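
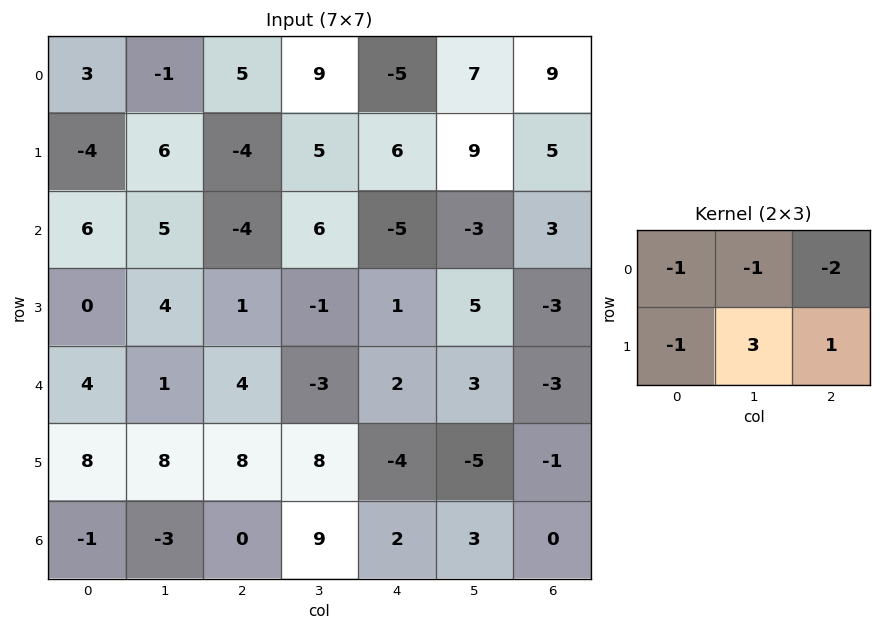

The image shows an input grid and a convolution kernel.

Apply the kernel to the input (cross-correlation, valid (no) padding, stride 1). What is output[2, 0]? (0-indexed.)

The receptive field on the input at this output position is [6 5 -4 / 0 4 1]. Elementwise product with the kernel and sum: 6·-1 + 5·-1 + -4·-2 + 0·-1 + 4·3 + 1·1.

10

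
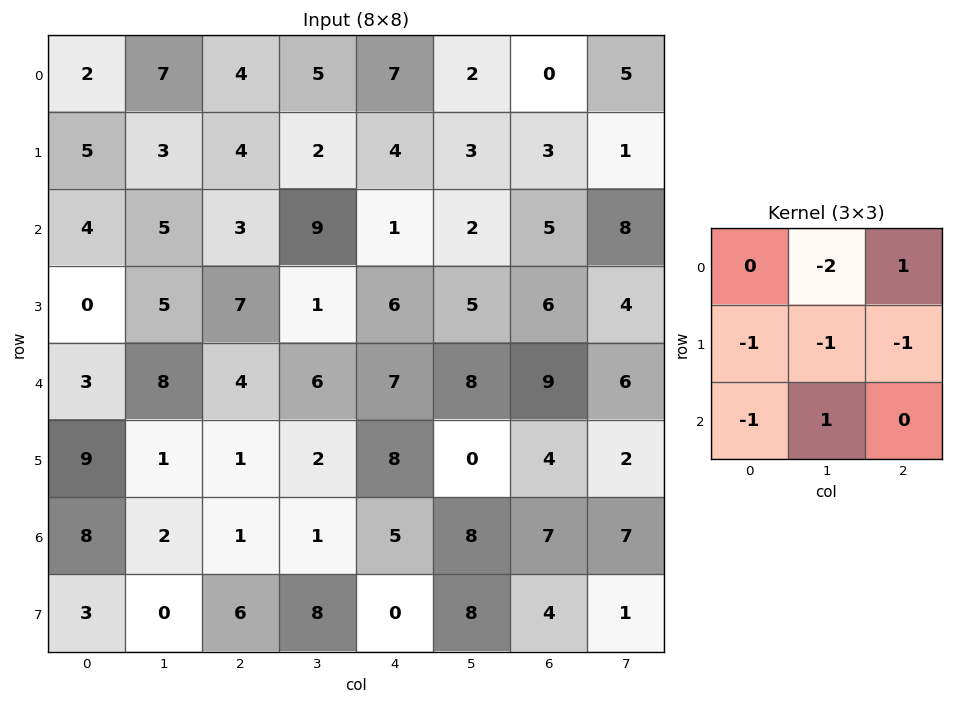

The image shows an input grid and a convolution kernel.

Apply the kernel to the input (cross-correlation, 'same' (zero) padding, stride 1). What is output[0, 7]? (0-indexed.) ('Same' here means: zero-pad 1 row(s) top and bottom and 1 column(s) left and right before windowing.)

-7

The receptive field on the zero-padded input at this output position is [0 0 0 / 0 5 0 / 3 1 0]. Elementwise product with the kernel and sum: 0·-2 + 0·1 + 0·-1 + 5·-1 + 0·-1 + 3·-1 + 1·1.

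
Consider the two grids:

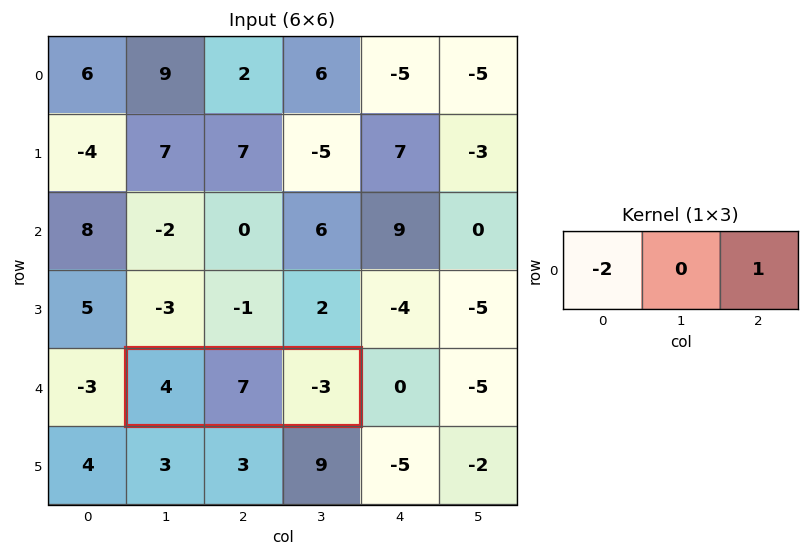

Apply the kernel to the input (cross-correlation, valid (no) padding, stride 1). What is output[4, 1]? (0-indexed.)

-11

The receptive field on the input at this output position is [4 7 -3]. Elementwise product with the kernel and sum: 4·-2 + -3·1.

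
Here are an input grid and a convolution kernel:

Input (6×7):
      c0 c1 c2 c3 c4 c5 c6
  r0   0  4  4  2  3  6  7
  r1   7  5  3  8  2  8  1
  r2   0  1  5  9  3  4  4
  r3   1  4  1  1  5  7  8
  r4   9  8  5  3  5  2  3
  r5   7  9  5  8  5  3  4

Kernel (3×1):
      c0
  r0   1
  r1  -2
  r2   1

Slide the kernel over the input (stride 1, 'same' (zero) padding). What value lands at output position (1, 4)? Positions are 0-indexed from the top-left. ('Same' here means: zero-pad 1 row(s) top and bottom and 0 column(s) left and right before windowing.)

The receptive field on the zero-padded input at this output position is [3 / 2 / 3]. Elementwise product with the kernel and sum: 3·1 + 2·-2 + 3·1.

2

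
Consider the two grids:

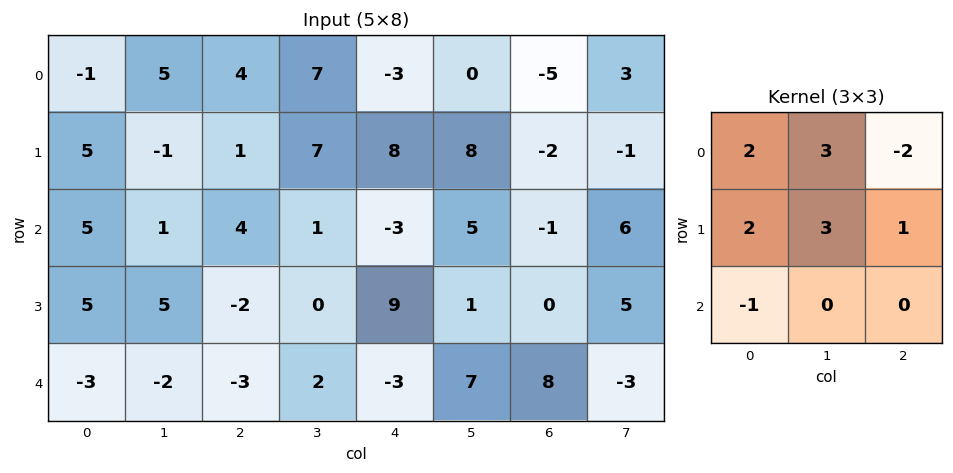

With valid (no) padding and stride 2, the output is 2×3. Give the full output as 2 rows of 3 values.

Output[0,0]: The receptive field on the input at this output position is [-1 5 4 / 5 -1 1 / 5 1 4]. Elementwise product with the kernel and sum: -1·2 + 5·3 + 4·-2 + 5·2 + -1·3 + 1·1 + 5·-1.

8 62 45
31 25 35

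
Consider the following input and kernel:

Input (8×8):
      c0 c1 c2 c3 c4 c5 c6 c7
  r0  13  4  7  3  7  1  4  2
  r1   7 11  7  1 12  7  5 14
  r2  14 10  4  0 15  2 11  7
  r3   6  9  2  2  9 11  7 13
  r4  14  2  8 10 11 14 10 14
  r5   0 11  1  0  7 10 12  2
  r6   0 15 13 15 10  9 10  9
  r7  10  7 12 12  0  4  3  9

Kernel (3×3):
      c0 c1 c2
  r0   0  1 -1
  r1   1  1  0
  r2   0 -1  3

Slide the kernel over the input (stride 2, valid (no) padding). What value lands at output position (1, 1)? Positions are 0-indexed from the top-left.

12

The receptive field on the input at this output position is [4 0 15 / 2 2 9 / 8 10 11]. Elementwise product with the kernel and sum: 0·1 + 15·-1 + 2·1 + 2·1 + 10·-1 + 11·3.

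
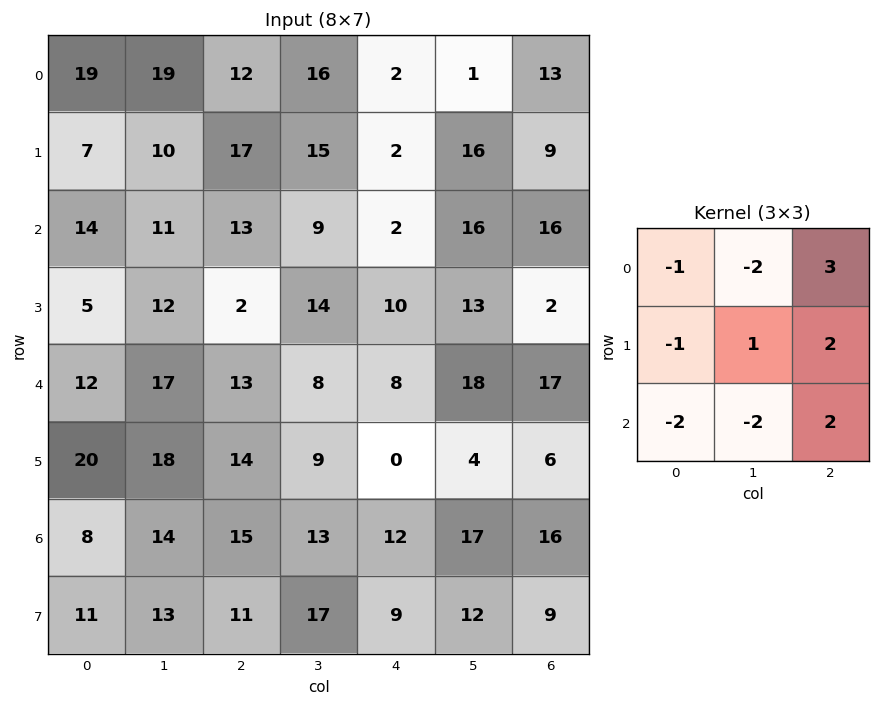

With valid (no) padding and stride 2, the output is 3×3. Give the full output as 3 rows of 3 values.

Output[0,0]: The receptive field on the input at this output position is [19 19 12 / 7 10 17 / 14 11 13]. Elementwise product with the kernel and sum: 19·-1 + 19·-2 + 12·3 + 7·-1 + 10·1 + 17·2 + 14·-2 + 11·-2 + 13·2.

-8 -76 63
-18 -19 3
5 -42 -3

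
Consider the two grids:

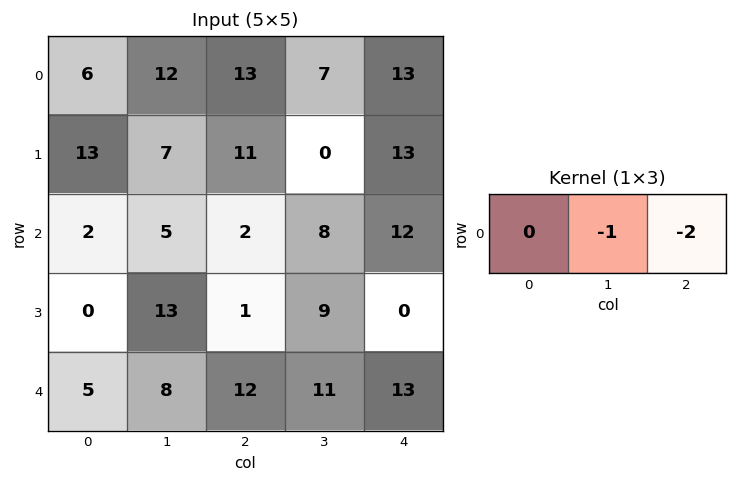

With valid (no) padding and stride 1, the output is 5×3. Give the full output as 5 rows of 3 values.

-38 -27 -33
-29 -11 -26
-9 -18 -32
-15 -19 -9
-32 -34 -37

Output[0,0]: The receptive field on the input at this output position is [6 12 13]. Elementwise product with the kernel and sum: 12·-1 + 13·-2.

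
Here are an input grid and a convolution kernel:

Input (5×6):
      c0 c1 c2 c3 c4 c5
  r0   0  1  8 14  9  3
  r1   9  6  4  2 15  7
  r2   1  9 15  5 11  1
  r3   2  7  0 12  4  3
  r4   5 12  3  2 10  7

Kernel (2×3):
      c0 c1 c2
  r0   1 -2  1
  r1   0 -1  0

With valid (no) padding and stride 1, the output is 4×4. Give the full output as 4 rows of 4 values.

Output[0,0]: The receptive field on the input at this output position is [0 1 8 / 9 6 4]. Elementwise product with the kernel and sum: 0·1 + 1·-2 + 8·1 + 6·-1.

0 -5 -13 -16
-8 -15 10 -32
-9 -16 4 -20
-24 16 -22 -3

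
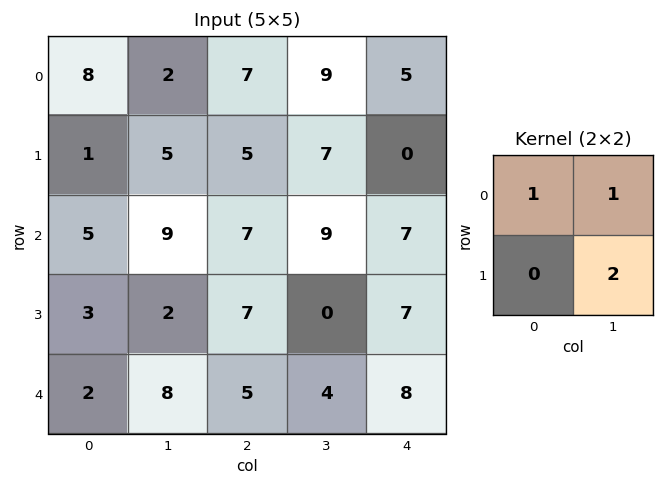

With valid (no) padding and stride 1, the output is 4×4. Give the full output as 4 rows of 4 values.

20 19 30 14
24 24 30 21
18 30 16 30
21 19 15 23

Output[0,0]: The receptive field on the input at this output position is [8 2 / 1 5]. Elementwise product with the kernel and sum: 8·1 + 2·1 + 5·2.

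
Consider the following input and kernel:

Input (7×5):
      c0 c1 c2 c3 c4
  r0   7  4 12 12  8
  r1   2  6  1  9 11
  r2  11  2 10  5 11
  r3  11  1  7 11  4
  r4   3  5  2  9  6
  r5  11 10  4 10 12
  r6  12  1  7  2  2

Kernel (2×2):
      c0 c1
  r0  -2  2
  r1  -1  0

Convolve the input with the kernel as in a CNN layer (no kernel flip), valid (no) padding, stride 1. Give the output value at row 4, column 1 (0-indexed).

-16

The receptive field on the input at this output position is [5 2 / 10 4]. Elementwise product with the kernel and sum: 5·-2 + 2·2 + 10·-1.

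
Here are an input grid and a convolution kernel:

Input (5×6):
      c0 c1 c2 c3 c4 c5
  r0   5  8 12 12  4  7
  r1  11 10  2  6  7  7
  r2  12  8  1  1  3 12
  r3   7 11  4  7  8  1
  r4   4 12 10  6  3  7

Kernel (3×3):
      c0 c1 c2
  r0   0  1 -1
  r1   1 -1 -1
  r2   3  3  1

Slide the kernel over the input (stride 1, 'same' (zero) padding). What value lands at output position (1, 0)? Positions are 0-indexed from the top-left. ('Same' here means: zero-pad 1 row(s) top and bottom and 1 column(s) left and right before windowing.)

The receptive field on the zero-padded input at this output position is [0 5 8 / 0 11 10 / 0 12 8]. Elementwise product with the kernel and sum: 5·1 + 8·-1 + 0·1 + 11·-1 + 10·-1 + 0·3 + 12·3 + 8·1.

20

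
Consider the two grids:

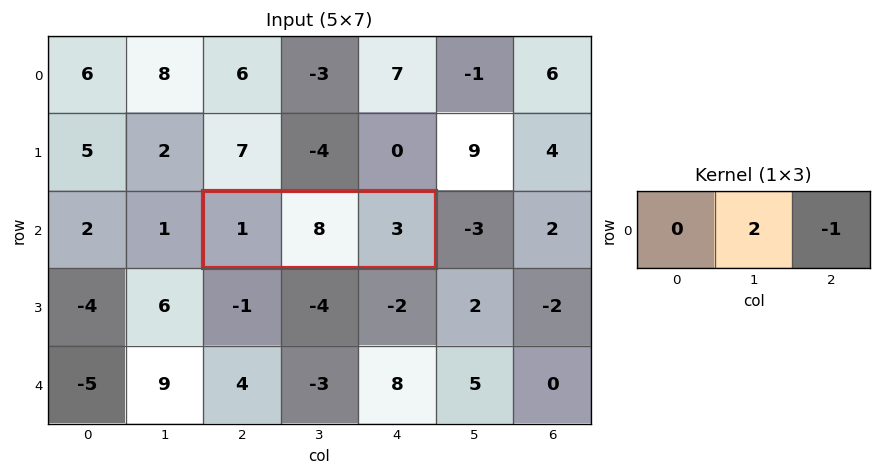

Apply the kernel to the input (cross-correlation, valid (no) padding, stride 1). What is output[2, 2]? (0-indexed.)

13

The receptive field on the input at this output position is [1 8 3]. Elementwise product with the kernel and sum: 8·2 + 3·-1.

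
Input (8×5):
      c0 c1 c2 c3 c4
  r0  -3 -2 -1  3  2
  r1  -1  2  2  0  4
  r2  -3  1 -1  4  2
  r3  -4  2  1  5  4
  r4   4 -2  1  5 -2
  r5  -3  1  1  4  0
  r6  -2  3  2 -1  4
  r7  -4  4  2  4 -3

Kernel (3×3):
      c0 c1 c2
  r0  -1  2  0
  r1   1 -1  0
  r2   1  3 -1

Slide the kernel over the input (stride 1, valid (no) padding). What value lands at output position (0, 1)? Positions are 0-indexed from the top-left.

-6

The receptive field on the input at this output position is [-2 -1 3 / 2 2 0 / 1 -1 4]. Elementwise product with the kernel and sum: -2·-1 + -1·2 + 2·1 + 2·-1 + 1·1 + -1·3 + 4·-1.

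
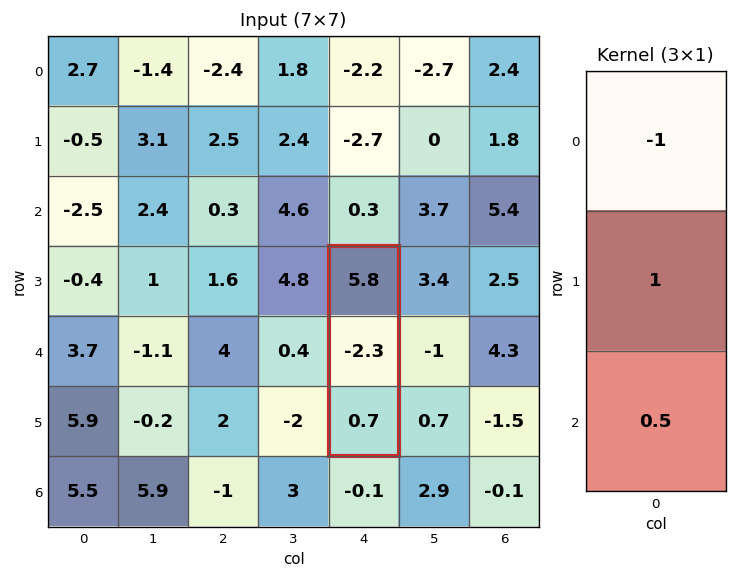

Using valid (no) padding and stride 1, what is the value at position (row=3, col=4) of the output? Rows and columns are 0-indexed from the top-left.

-7.75

The receptive field on the input at this output position is [5.8 / -2.3 / 0.7]. Elementwise product with the kernel and sum: 5.8·-1 + -2.3·1 + 0.7·0.5.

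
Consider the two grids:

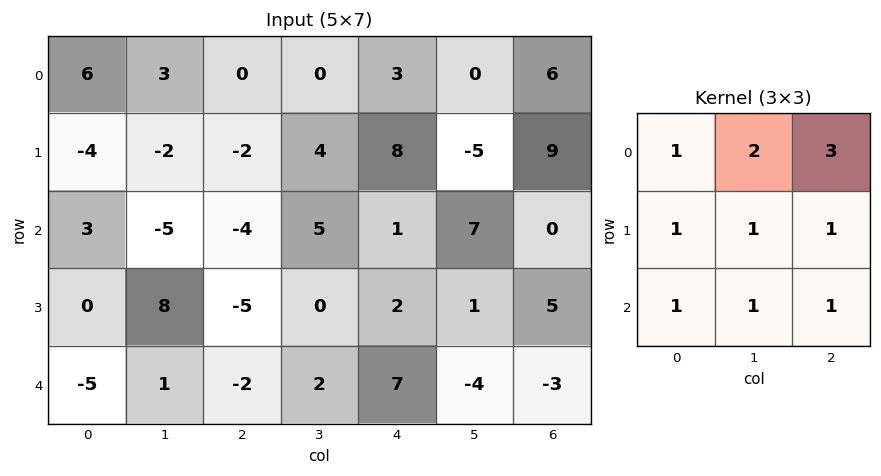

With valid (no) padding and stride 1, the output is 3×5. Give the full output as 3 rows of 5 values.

-2 -1 21 26 41
-17 5 29 21 41
-22 6 13 36 23

Output[0,0]: The receptive field on the input at this output position is [6 3 0 / -4 -2 -2 / 3 -5 -4]. Elementwise product with the kernel and sum: 6·1 + 3·2 + 0·3 + -4·1 + -2·1 + -2·1 + 3·1 + -5·1 + -4·1.
Output[0,1]: The receptive field on the input at this output position is [3 0 0 / -2 -2 4 / -5 -4 5]. Elementwise product with the kernel and sum: 3·1 + 0·2 + 0·3 + -2·1 + -2·1 + 4·1 + -5·1 + -4·1 + 5·1.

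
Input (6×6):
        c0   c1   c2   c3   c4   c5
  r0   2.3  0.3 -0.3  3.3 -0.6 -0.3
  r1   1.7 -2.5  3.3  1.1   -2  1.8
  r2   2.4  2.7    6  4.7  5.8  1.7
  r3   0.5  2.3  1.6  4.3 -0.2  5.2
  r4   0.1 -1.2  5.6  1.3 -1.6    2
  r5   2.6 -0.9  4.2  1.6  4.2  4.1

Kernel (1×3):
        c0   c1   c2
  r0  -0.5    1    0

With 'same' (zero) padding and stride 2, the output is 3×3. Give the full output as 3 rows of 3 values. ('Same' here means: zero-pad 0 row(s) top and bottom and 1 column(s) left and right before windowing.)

Output[0,0]: The receptive field on the zero-padded input at this output position is [0 2.3 0.3]. Elementwise product with the kernel and sum: 0·-0.5 + 2.3·1.

2.3 -0.45 -2.25
2.4 4.65 3.45
0.1 6.2 -2.25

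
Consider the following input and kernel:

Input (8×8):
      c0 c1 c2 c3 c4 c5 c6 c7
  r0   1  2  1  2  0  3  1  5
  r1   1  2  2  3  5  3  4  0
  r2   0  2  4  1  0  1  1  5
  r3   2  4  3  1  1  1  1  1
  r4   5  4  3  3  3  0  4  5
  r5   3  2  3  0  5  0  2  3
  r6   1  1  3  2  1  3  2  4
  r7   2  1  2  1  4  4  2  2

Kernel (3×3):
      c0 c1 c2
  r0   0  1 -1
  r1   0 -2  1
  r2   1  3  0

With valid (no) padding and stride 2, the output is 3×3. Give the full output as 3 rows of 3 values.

5 8 3
10 12 2
4 14 8

Output[0,0]: The receptive field on the input at this output position is [1 2 1 / 1 2 2 / 0 2 4]. Elementwise product with the kernel and sum: 2·1 + 1·-1 + 2·-2 + 2·1 + 0·1 + 2·3.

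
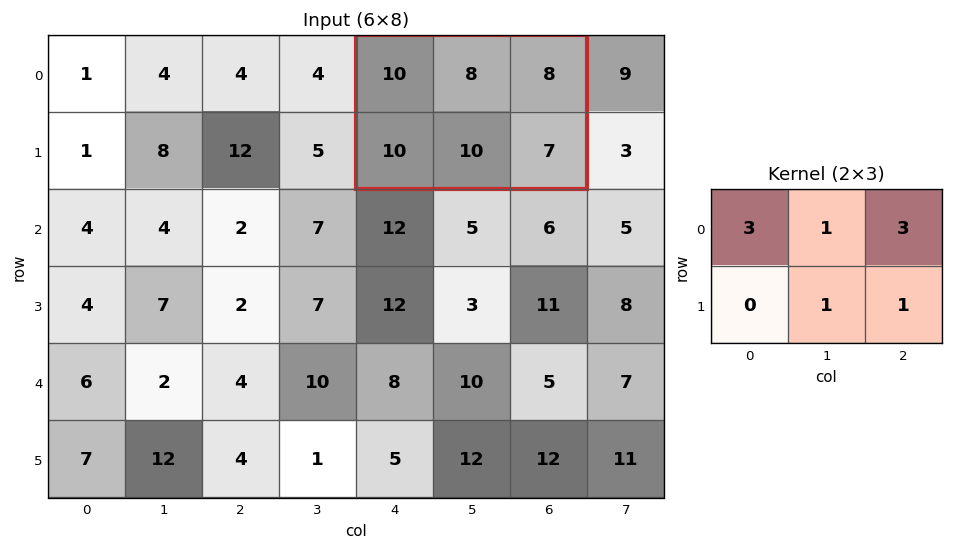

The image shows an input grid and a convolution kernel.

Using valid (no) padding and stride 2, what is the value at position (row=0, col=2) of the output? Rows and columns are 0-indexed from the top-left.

The receptive field on the input at this output position is [10 8 8 / 10 10 7]. Elementwise product with the kernel and sum: 10·3 + 8·1 + 8·3 + 10·1 + 7·1.

79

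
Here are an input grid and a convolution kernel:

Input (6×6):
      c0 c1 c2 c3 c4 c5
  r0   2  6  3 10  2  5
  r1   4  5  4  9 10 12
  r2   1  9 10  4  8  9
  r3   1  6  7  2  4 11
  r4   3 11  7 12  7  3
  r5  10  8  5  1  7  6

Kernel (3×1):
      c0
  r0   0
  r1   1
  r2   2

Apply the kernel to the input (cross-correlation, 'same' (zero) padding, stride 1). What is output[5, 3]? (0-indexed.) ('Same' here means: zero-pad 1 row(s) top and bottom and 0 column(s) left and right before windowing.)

The receptive field on the zero-padded input at this output position is [12 / 1 / 0]. Elementwise product with the kernel and sum: 1·1 + 0·2.

1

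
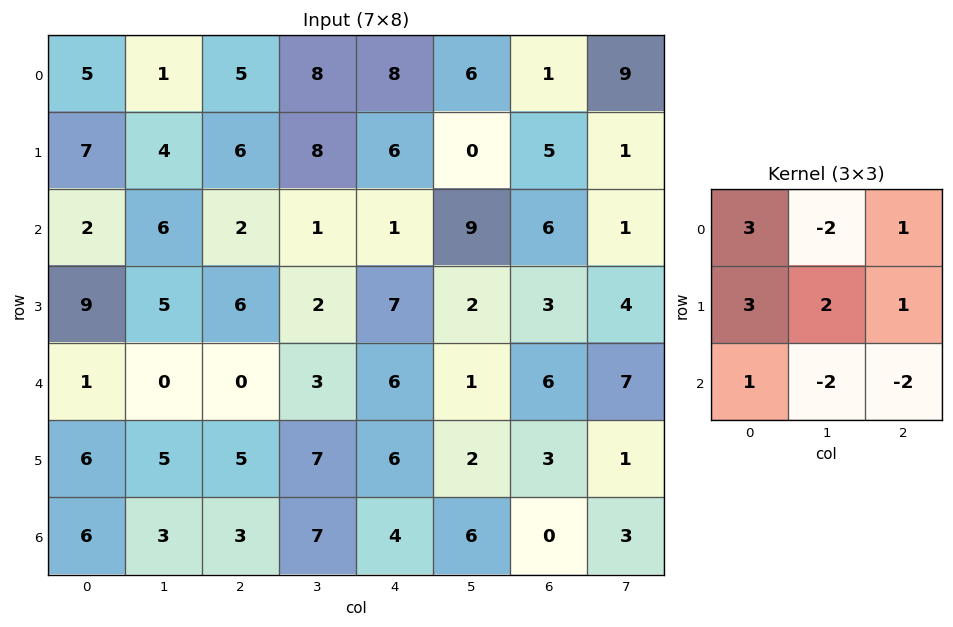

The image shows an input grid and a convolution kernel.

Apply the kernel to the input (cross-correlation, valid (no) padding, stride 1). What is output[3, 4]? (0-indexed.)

The receptive field on the input at this output position is [7 2 3 / 6 1 6 / 6 2 3]. Elementwise product with the kernel and sum: 7·3 + 2·-2 + 3·1 + 6·3 + 1·2 + 6·1 + 6·1 + 2·-2 + 3·-2.

42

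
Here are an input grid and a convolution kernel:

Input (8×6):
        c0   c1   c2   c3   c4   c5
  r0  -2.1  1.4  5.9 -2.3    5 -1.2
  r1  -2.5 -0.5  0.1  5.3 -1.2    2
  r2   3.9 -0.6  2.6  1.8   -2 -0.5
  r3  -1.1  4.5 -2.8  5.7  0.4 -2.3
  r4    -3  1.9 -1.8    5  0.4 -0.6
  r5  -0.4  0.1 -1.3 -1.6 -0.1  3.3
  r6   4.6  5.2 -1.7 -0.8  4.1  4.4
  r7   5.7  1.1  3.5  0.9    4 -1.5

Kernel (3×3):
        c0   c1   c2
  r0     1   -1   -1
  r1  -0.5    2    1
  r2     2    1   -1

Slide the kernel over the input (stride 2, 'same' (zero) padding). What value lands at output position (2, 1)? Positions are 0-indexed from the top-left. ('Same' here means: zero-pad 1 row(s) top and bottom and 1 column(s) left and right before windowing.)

2.55

The receptive field on the zero-padded input at this output position is [4.5 -2.8 5.7 / 1.9 -1.8 5 / 0.1 -1.3 -1.6]. Elementwise product with the kernel and sum: 4.5·1 + -2.8·-1 + 5.7·-1 + 1.9·-0.5 + -1.8·2 + 5·1 + 0.1·2 + -1.3·1 + -1.6·-1.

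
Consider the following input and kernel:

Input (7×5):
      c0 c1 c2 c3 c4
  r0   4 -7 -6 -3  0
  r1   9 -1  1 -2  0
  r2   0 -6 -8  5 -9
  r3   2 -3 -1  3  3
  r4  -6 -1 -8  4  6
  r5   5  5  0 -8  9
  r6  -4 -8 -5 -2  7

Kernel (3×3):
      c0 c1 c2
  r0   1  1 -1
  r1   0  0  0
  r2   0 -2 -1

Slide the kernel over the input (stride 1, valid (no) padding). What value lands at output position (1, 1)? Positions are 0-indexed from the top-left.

The receptive field on the input at this output position is [-1 1 -2 / -6 -8 5 / -3 -1 3]. Elementwise product with the kernel and sum: -1·1 + 1·1 + -2·-1 + -1·-2 + 3·-1.

1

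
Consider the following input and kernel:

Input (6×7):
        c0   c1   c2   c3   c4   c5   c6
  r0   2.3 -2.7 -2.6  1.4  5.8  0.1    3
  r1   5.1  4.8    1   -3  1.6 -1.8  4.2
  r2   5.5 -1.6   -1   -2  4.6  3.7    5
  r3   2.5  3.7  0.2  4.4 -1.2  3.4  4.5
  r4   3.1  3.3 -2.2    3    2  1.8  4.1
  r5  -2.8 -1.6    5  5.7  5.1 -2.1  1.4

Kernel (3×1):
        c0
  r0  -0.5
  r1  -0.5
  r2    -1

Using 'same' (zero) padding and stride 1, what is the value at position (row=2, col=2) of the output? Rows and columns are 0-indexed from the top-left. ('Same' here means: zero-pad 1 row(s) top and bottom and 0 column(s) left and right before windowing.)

-0.2

The receptive field on the zero-padded input at this output position is [1 / -1 / 0.2]. Elementwise product with the kernel and sum: 1·-0.5 + -1·-0.5 + 0.2·-1.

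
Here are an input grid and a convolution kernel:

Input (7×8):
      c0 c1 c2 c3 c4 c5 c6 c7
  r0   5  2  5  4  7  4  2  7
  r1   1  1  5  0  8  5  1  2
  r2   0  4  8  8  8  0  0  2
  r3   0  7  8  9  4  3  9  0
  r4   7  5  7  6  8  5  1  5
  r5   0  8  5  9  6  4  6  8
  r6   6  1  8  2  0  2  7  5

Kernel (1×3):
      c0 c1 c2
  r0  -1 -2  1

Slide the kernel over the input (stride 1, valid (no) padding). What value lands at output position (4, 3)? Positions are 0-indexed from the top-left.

-17

The receptive field on the input at this output position is [6 8 5]. Elementwise product with the kernel and sum: 6·-1 + 8·-2 + 5·1.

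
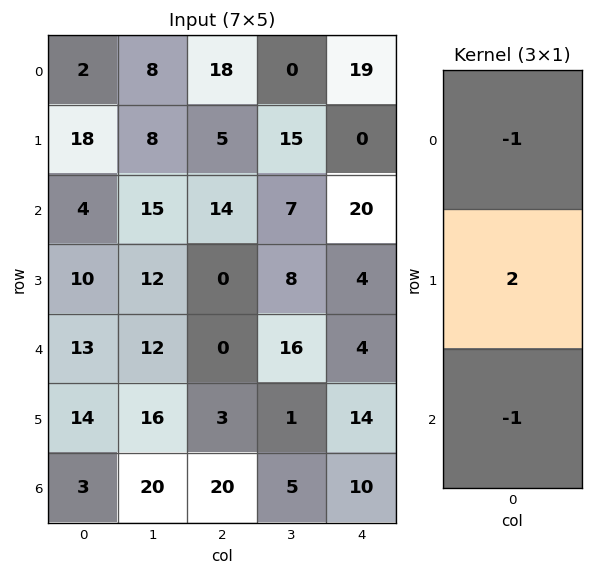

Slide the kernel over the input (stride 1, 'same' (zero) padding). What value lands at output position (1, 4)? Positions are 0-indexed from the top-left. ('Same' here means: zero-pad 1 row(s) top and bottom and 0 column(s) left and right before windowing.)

-39

The receptive field on the zero-padded input at this output position is [19 / 0 / 20]. Elementwise product with the kernel and sum: 19·-1 + 0·2 + 20·-1.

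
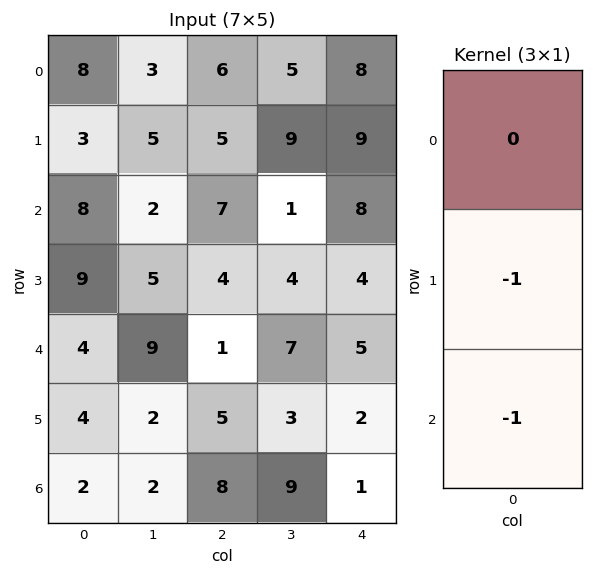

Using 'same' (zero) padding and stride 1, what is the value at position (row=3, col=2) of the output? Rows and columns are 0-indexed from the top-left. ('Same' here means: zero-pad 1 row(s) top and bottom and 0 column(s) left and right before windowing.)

The receptive field on the zero-padded input at this output position is [7 / 4 / 1]. Elementwise product with the kernel and sum: 4·-1 + 1·-1.

-5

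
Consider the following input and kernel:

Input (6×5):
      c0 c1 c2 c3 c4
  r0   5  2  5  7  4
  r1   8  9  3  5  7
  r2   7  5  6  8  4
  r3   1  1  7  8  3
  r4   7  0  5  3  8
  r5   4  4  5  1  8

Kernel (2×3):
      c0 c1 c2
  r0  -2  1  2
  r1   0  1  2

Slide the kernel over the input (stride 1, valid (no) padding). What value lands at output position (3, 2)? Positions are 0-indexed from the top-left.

The receptive field on the input at this output position is [7 8 3 / 5 3 8]. Elementwise product with the kernel and sum: 7·-2 + 8·1 + 3·2 + 3·1 + 8·2.

19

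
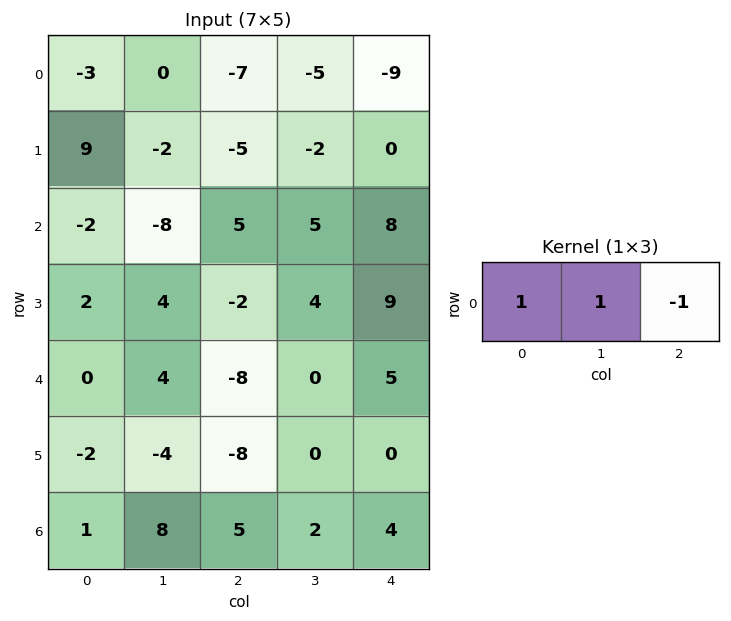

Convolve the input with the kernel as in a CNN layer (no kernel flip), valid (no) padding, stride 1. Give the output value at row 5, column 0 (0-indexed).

The receptive field on the input at this output position is [-2 -4 -8]. Elementwise product with the kernel and sum: -2·1 + -4·1 + -8·-1.

2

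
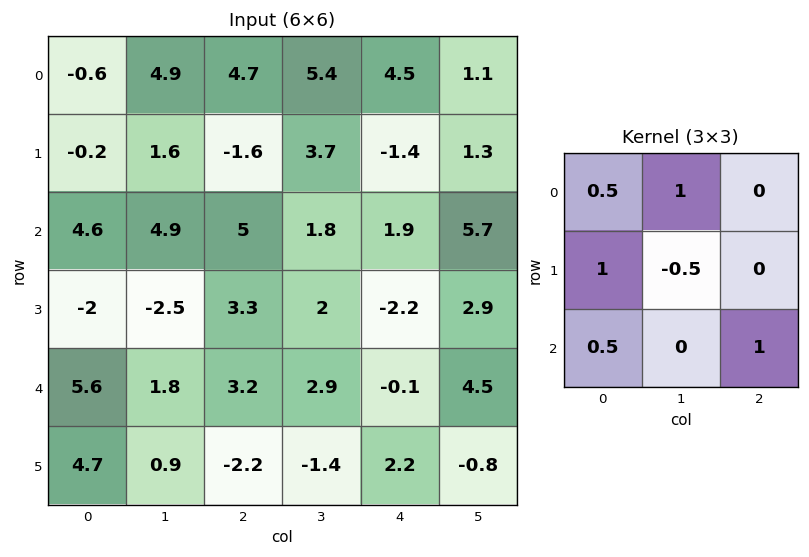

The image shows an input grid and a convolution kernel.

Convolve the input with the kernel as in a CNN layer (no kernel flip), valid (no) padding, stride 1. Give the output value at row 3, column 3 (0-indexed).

The receptive field on the input at this output position is [2 -2.2 2.9 / 2.9 -0.1 4.5 / -1.4 2.2 -0.8]. Elementwise product with the kernel and sum: 2·0.5 + -2.2·1 + 2.9·1 + -0.1·-0.5 + -1.4·0.5 + -0.8·1.

0.25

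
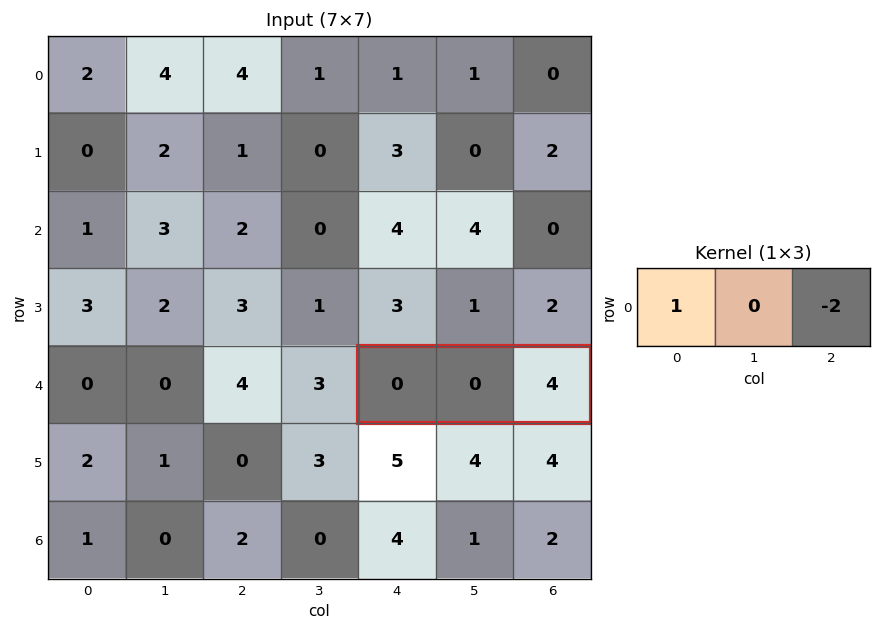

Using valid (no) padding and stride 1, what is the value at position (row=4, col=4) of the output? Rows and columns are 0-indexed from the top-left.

-8

The receptive field on the input at this output position is [0 0 4]. Elementwise product with the kernel and sum: 0·1 + 4·-2.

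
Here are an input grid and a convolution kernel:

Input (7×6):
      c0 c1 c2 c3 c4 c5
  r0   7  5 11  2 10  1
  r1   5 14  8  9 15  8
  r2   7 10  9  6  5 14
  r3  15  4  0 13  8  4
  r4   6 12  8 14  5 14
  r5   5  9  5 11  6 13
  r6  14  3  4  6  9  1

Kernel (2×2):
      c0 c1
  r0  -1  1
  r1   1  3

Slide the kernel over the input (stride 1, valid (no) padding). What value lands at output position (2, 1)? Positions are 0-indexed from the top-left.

The receptive field on the input at this output position is [10 9 / 4 0]. Elementwise product with the kernel and sum: 10·-1 + 9·1 + 4·1 + 0·3.

3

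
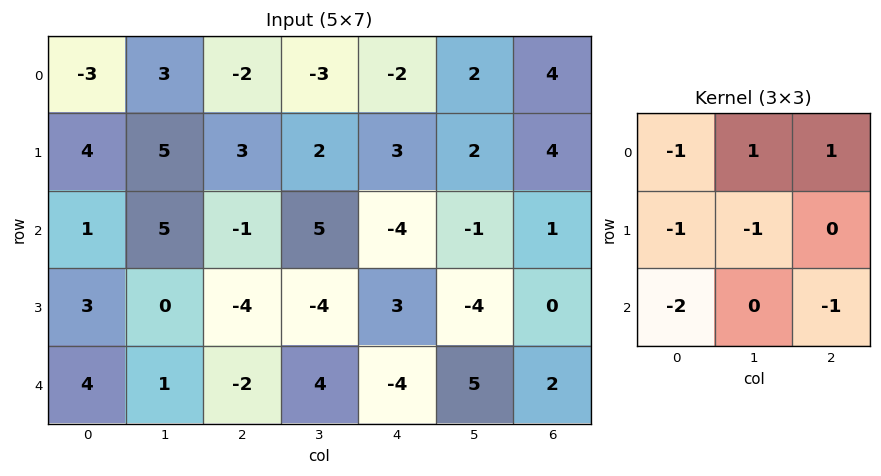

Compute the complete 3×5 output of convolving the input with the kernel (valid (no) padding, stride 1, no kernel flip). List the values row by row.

-6 -31 -2 -11 10
-4 0 3 14 2
-6 -3 18 -22 11

Output[0,0]: The receptive field on the input at this output position is [-3 3 -2 / 4 5 3 / 1 5 -1]. Elementwise product with the kernel and sum: -3·-1 + 3·1 + -2·1 + 4·-1 + 5·-1 + 1·-2 + -1·-1.
Output[0,1]: The receptive field on the input at this output position is [3 -2 -3 / 5 3 2 / 5 -1 5]. Elementwise product with the kernel and sum: 3·-1 + -2·1 + -3·1 + 5·-1 + 3·-1 + 5·-2 + 5·-1.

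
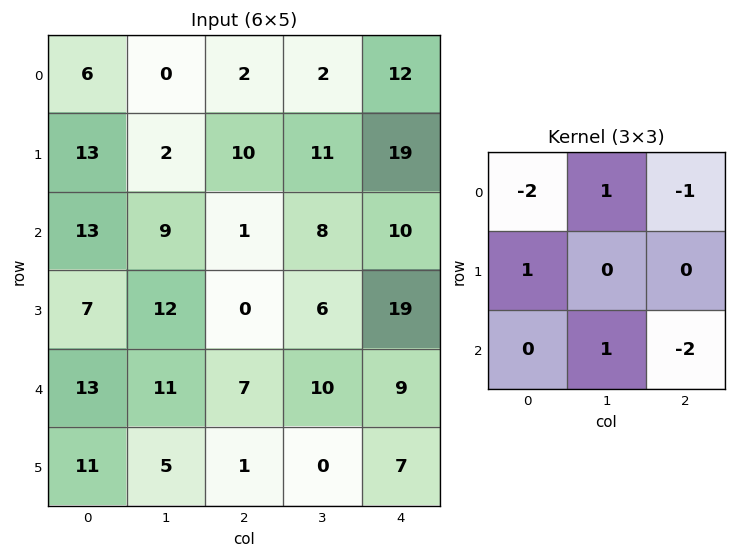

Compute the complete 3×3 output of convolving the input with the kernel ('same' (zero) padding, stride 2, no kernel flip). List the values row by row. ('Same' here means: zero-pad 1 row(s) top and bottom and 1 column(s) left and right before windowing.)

Output[0,0]: The receptive field on the zero-padded input at this output position is [0 0 0 / 0 6 0 / 0 13 2]. Elementwise product with the kernel and sum: 0·-2 + 0·1 + 0·-1 + 0·1 + 13·1 + 2·-2.
Output[0,1]: The receptive field on the zero-padded input at this output position is [0 0 0 / 0 2 2 / 2 10 11]. Elementwise product with the kernel and sum: 0·-2 + 0·1 + 0·-1 + 0·1 + 10·1 + 11·-2.

9 -12 21
-6 -8 24
-4 -18 24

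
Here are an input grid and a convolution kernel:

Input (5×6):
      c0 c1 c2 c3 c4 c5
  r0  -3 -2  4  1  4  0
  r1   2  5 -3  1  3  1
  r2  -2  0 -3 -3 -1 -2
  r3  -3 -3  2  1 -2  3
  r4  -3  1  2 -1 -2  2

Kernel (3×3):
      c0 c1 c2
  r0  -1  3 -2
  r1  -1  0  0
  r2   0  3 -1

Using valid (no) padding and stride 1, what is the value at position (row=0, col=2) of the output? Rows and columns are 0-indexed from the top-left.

The receptive field on the input at this output position is [4 1 4 / -3 1 3 / -3 -3 -1]. Elementwise product with the kernel and sum: 4·-1 + 1·3 + 4·-2 + -3·-1 + -3·3 + -1·-1.

-14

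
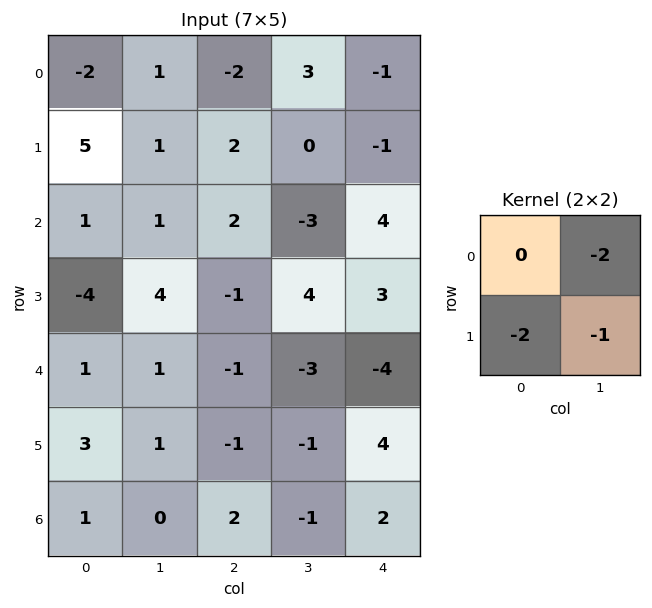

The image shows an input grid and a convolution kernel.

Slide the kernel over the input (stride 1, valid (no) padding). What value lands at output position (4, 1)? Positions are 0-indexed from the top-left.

The receptive field on the input at this output position is [1 -1 / 1 -1]. Elementwise product with the kernel and sum: -1·-2 + 1·-2 + -1·-1.

1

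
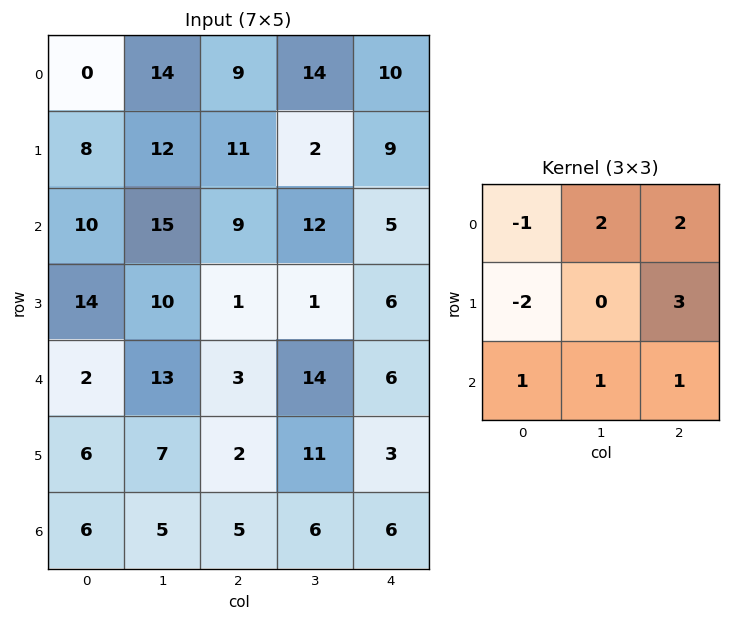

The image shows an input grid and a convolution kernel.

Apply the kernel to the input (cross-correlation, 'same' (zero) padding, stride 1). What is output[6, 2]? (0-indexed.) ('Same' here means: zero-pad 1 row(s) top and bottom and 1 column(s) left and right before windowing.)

The receptive field on the zero-padded input at this output position is [7 2 11 / 5 5 6 / 0 0 0]. Elementwise product with the kernel and sum: 7·-1 + 2·2 + 11·2 + 5·-2 + 6·3 + 0·1 + 0·1 + 0·1.

27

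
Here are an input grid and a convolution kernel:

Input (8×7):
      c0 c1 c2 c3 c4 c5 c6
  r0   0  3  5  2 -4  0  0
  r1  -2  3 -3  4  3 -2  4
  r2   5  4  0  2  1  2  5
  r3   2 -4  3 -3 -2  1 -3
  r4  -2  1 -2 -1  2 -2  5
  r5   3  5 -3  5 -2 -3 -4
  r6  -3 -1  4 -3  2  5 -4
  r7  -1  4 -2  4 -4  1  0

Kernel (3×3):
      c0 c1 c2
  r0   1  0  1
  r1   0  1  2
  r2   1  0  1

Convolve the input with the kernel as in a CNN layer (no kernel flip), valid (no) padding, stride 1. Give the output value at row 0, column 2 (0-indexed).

The receptive field on the input at this output position is [5 2 -4 / -3 4 3 / 0 2 1]. Elementwise product with the kernel and sum: 5·1 + -4·1 + 4·1 + 3·2 + 0·1 + 1·1.

12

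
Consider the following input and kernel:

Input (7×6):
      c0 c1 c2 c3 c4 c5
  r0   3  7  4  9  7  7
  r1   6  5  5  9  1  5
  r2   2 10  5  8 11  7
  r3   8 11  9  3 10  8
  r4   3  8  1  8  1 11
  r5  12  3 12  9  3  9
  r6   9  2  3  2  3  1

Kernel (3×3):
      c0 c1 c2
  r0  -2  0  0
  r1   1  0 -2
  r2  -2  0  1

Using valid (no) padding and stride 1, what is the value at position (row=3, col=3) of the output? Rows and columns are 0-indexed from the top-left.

-29

The receptive field on the input at this output position is [3 10 8 / 8 1 11 / 9 3 9]. Elementwise product with the kernel and sum: 3·-2 + 8·1 + 11·-2 + 9·-2 + 9·1.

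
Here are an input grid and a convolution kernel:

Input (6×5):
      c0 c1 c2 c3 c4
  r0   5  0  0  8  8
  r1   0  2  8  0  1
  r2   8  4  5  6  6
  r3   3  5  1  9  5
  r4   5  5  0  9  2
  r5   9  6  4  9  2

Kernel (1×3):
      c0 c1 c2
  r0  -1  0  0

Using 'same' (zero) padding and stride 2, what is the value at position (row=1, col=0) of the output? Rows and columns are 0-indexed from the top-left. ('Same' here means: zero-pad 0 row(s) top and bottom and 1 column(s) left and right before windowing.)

The receptive field on the zero-padded input at this output position is [0 8 4]. Elementwise product with the kernel and sum: 0·-1.

0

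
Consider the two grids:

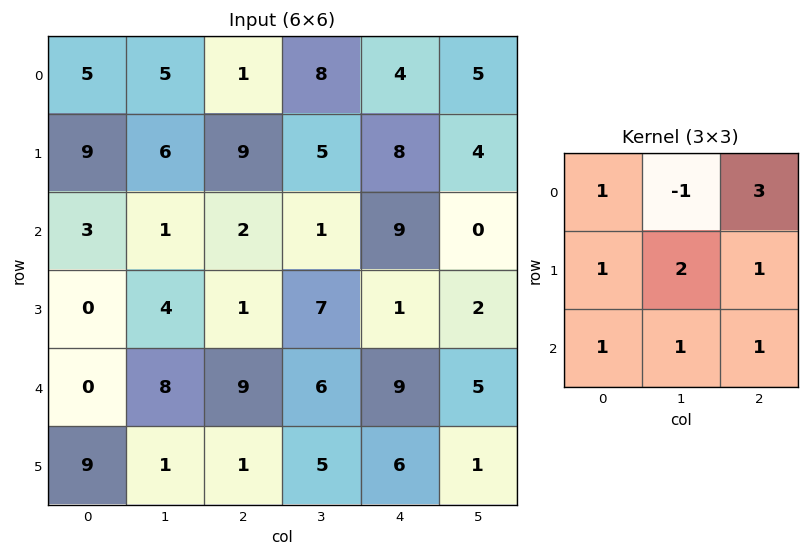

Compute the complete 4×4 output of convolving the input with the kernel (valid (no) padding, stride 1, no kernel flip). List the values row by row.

Output[0,0]: The receptive field on the input at this output position is [5 5 1 / 9 6 9 / 3 1 2]. Elementwise product with the kernel and sum: 5·1 + 5·-1 + 1·3 + 9·1 + 6·2 + 9·1 + 3·1 + 1·1 + 2·1.
Output[0,1]: The receptive field on the input at this output position is [5 1 8 / 6 9 5 / 1 2 1]. Elementwise product with the kernel and sum: 5·1 + 1·-1 + 8·3 + 6·1 + 9·2 + 5·1 + 1·1 + 2·1 + 1·1.

39 61 44 54
42 30 50 38
34 38 68 23
35 63 39 53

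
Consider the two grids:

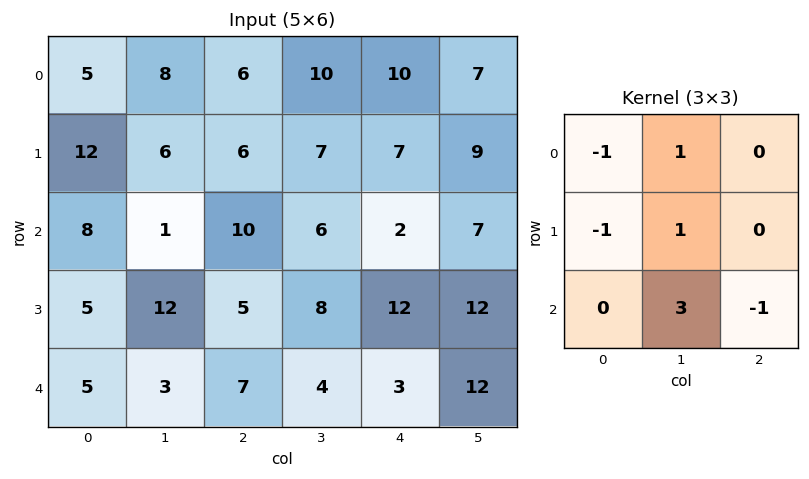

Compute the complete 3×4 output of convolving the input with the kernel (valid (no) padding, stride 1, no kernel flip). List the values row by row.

Output[0,0]: The receptive field on the input at this output position is [5 8 6 / 12 6 6 / 8 1 10]. Elementwise product with the kernel and sum: 5·-1 + 8·1 + 12·-1 + 6·1 + 1·3 + 10·-1.

-10 22 21 -1
18 16 9 20
2 19 8 -3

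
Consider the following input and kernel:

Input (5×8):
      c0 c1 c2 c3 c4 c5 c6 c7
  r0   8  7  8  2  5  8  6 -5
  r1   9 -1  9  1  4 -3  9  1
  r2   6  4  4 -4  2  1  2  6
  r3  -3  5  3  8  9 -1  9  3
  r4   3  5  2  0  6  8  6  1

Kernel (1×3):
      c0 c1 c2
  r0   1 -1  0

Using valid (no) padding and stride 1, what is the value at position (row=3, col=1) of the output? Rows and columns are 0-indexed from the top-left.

The receptive field on the input at this output position is [5 3 8]. Elementwise product with the kernel and sum: 5·1 + 3·-1.

2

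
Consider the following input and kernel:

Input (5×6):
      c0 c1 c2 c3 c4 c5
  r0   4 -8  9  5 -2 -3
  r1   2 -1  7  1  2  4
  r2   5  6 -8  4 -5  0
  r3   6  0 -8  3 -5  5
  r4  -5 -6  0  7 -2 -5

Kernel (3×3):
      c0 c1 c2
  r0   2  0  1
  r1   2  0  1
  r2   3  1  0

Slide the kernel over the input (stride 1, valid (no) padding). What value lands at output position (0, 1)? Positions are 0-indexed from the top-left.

The receptive field on the input at this output position is [-8 9 5 / -1 7 1 / 6 -8 4]. Elementwise product with the kernel and sum: -8·2 + 5·1 + -1·2 + 1·1 + 6·3 + -8·1.

-2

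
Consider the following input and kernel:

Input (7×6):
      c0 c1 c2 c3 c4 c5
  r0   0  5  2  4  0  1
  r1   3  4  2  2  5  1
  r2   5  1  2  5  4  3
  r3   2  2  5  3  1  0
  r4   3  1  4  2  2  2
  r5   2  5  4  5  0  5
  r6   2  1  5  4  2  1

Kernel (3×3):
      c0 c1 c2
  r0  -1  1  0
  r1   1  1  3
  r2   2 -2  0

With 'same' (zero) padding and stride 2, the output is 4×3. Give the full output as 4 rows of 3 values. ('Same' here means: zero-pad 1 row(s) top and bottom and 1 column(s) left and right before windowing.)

Output[0,0]: The receptive field on the zero-padded input at this output position is [0 0 0 / 0 0 5 / 0 3 4]. Elementwise product with the kernel and sum: 0·-1 + 0·1 + 0·1 + 0·1 + 5·3 + 0·2 + 3·-2.
Output[0,1]: The receptive field on the zero-padded input at this output position is [0 0 0 / 5 2 4 / 4 2 2]. Elementwise product with the kernel and sum: 0·-1 + 0·1 + 5·1 + 2·1 + 4·3 + 4·2 + 2·-2.

9 23 1
7 10 25
4 16 18
7 17 4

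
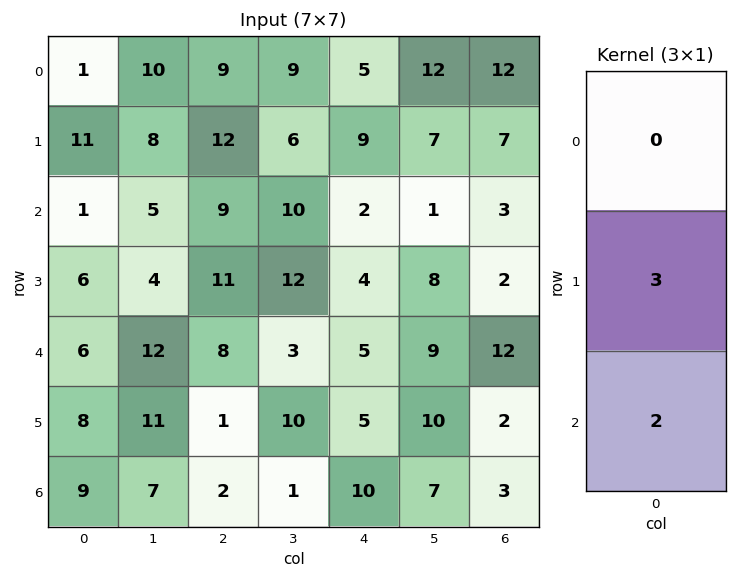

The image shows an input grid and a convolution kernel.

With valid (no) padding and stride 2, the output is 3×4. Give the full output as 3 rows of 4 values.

Output[0,0]: The receptive field on the input at this output position is [1 / 11 / 1]. Elementwise product with the kernel and sum: 11·3 + 1·2.

35 54 31 27
30 49 22 30
42 7 35 12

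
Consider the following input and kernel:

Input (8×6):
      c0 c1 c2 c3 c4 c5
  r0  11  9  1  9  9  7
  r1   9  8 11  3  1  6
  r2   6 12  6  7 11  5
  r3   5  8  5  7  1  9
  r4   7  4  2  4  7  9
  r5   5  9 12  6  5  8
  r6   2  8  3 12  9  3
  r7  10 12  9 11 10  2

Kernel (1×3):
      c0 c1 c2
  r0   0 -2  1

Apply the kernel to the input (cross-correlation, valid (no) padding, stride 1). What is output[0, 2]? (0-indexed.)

The receptive field on the input at this output position is [1 9 9]. Elementwise product with the kernel and sum: 9·-2 + 9·1.

-9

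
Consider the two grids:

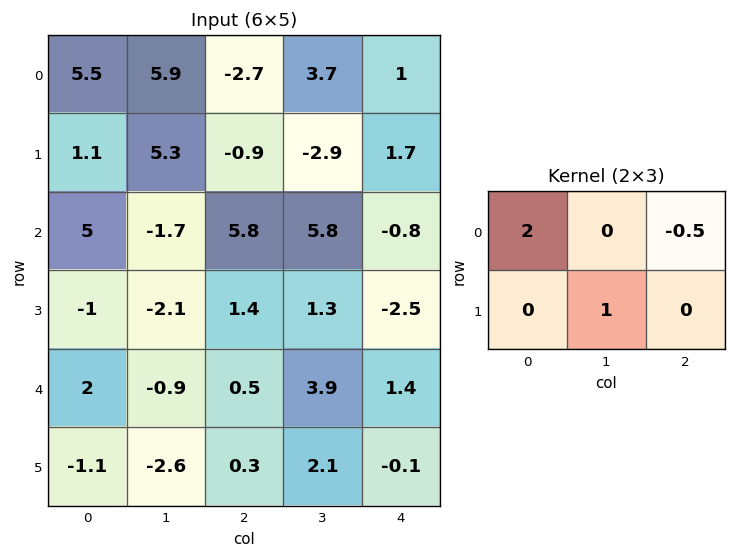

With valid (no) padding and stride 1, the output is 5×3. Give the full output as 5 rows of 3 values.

17.65 9.05 -8.8
0.95 17.85 3.15
5 -4.9 13.3
-3.6 -4.35 7.95
1.15 -3.45 2.4

Output[0,0]: The receptive field on the input at this output position is [5.5 5.9 -2.7 / 1.1 5.3 -0.9]. Elementwise product with the kernel and sum: 5.5·2 + -2.7·-0.5 + 5.3·1.
Output[0,1]: The receptive field on the input at this output position is [5.9 -2.7 3.7 / 5.3 -0.9 -2.9]. Elementwise product with the kernel and sum: 5.9·2 + 3.7·-0.5 + -0.9·1.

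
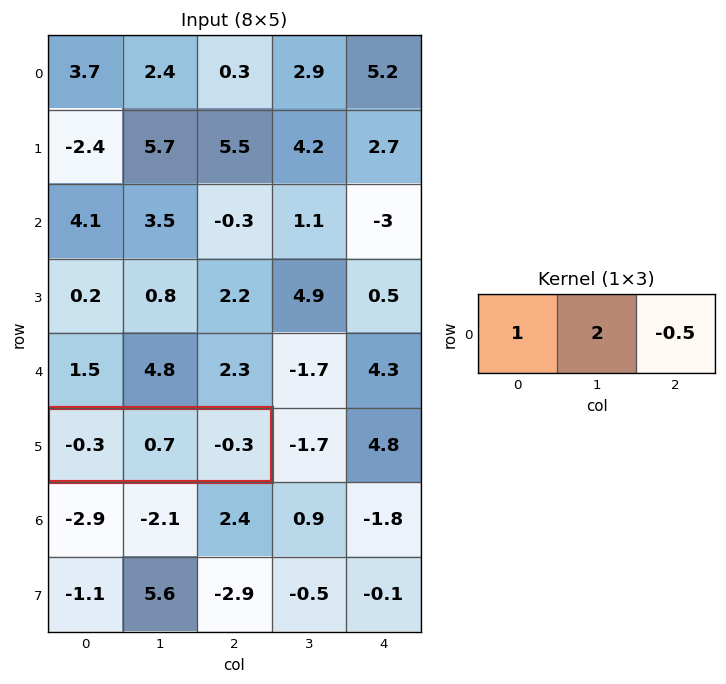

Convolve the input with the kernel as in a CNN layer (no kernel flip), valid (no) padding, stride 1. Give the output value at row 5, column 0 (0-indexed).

1.25

The receptive field on the input at this output position is [-0.3 0.7 -0.3]. Elementwise product with the kernel and sum: -0.3·1 + 0.7·2 + -0.3·-0.5.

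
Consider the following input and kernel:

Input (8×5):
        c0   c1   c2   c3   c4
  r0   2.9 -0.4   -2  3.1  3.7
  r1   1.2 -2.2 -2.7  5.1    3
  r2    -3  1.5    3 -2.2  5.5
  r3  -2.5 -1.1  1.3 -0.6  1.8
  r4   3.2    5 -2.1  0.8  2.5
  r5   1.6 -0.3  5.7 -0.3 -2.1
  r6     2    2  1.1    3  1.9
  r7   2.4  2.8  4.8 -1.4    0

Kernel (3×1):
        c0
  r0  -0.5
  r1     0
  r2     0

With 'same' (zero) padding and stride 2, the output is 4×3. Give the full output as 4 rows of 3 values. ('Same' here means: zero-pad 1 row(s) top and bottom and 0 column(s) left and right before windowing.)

Output[0,0]: The receptive field on the zero-padded input at this output position is [0 / 2.9 / 1.2]. Elementwise product with the kernel and sum: 0·-0.5.

0 0 0
-0.6 1.35 -1.5
1.25 -0.65 -0.9
-0.8 -2.85 1.05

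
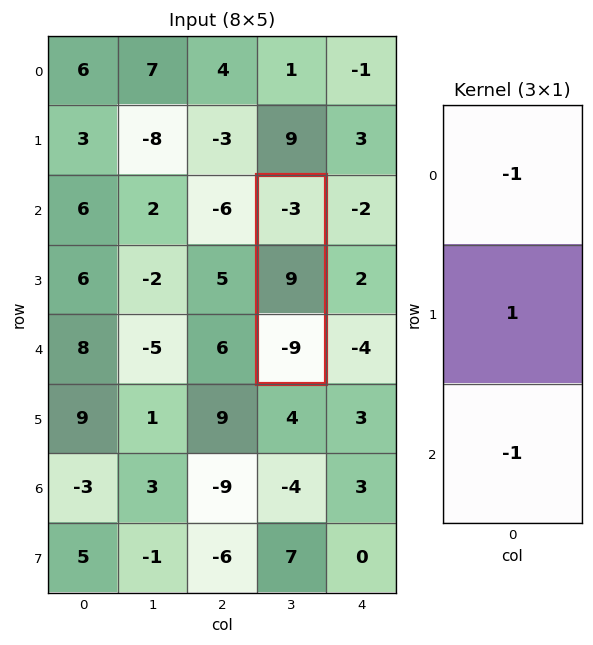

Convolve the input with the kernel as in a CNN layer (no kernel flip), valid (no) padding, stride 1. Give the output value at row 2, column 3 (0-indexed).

21

The receptive field on the input at this output position is [-3 / 9 / -9]. Elementwise product with the kernel and sum: -3·-1 + 9·1 + -9·-1.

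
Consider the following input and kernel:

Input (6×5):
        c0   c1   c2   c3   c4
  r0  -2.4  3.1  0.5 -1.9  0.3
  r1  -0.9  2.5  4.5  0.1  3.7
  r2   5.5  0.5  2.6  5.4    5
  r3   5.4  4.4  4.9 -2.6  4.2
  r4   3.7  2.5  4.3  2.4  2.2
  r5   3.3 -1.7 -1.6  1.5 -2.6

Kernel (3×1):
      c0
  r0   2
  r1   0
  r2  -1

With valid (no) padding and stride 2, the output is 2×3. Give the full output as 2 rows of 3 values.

Output[0,0]: The receptive field on the input at this output position is [-2.4 / -0.9 / 5.5]. Elementwise product with the kernel and sum: -2.4·2 + 5.5·-1.

-10.3 -1.6 -4.4
7.3 0.9 7.8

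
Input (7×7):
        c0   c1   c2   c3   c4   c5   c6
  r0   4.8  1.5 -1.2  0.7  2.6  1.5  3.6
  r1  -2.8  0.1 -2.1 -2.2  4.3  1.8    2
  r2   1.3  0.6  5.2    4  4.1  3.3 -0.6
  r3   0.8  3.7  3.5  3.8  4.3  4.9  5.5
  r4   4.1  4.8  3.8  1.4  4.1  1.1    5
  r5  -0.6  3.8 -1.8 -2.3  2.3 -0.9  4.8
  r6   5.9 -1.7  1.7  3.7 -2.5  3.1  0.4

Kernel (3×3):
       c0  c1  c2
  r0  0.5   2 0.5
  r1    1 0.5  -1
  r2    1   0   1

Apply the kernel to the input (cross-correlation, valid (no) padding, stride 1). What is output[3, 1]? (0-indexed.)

The receptive field on the input at this output position is [3.7 3.5 3.8 / 4.8 3.8 1.4 / 3.8 -1.8 -2.3]. Elementwise product with the kernel and sum: 3.7·0.5 + 3.5·2 + 3.8·0.5 + 4.8·1 + 3.8·0.5 + 1.4·-1 + 3.8·1 + -2.3·1.

17.55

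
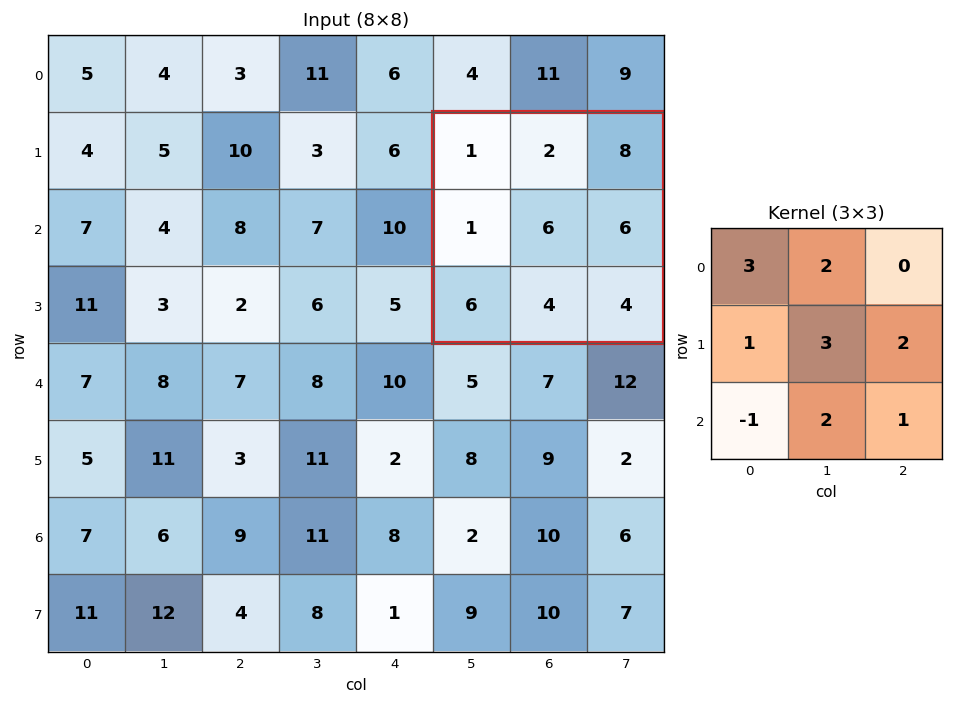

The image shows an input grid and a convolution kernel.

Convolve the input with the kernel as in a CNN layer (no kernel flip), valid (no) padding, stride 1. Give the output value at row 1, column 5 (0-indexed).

The receptive field on the input at this output position is [1 2 8 / 1 6 6 / 6 4 4]. Elementwise product with the kernel and sum: 1·3 + 2·2 + 1·1 + 6·3 + 6·2 + 6·-1 + 4·2 + 4·1.

44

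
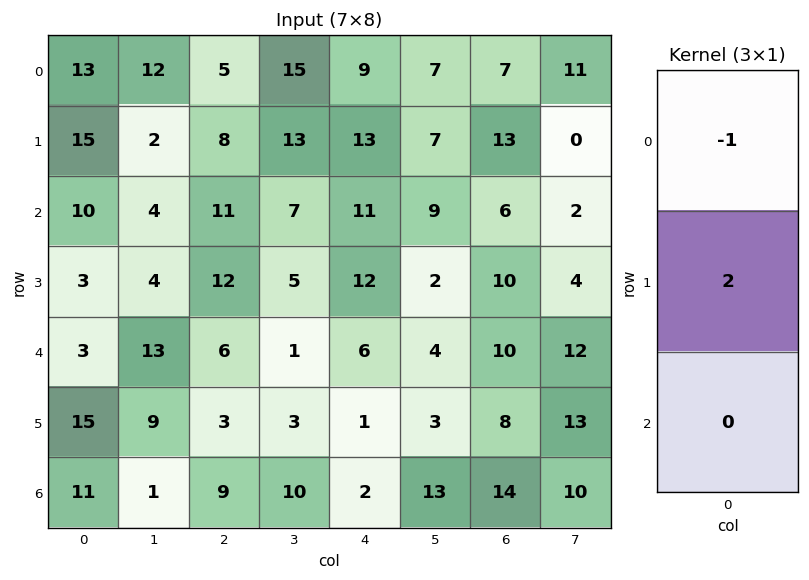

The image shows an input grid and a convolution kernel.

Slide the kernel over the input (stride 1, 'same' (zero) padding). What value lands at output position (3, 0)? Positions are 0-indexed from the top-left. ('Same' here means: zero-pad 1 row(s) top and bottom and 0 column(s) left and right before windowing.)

The receptive field on the zero-padded input at this output position is [10 / 3 / 3]. Elementwise product with the kernel and sum: 10·-1 + 3·2.

-4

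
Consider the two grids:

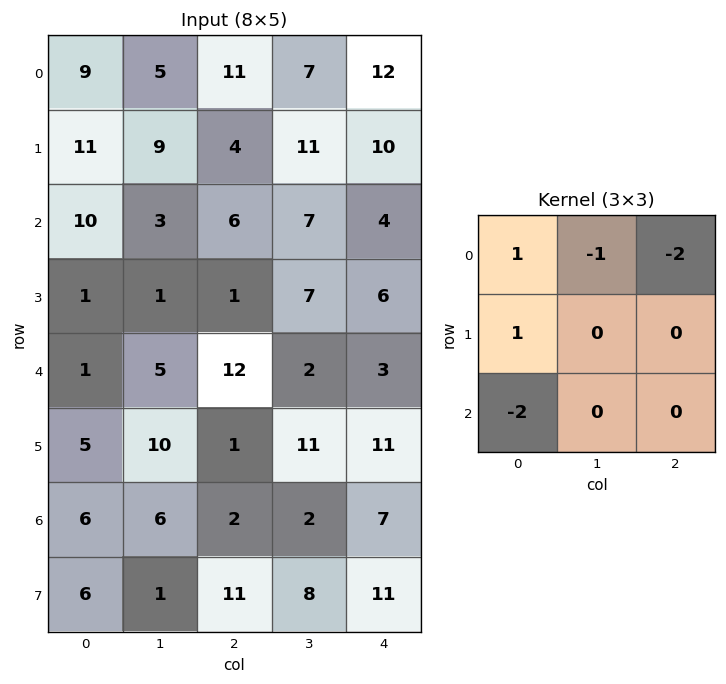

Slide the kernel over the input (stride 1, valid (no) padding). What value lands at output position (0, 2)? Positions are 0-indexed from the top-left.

The receptive field on the input at this output position is [11 7 12 / 4 11 10 / 6 7 4]. Elementwise product with the kernel and sum: 11·1 + 7·-1 + 12·-2 + 4·1 + 6·-2.

-28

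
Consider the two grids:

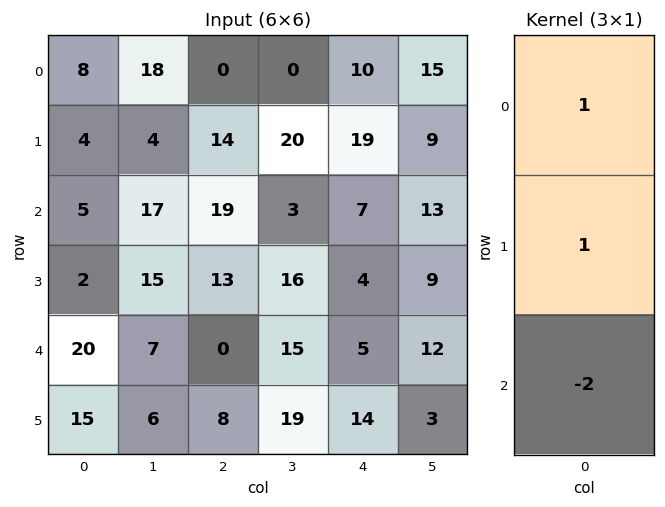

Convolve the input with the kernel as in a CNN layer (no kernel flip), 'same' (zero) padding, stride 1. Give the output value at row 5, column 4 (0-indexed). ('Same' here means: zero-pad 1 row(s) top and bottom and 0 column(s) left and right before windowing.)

The receptive field on the zero-padded input at this output position is [5 / 14 / 0]. Elementwise product with the kernel and sum: 5·1 + 14·1 + 0·-2.

19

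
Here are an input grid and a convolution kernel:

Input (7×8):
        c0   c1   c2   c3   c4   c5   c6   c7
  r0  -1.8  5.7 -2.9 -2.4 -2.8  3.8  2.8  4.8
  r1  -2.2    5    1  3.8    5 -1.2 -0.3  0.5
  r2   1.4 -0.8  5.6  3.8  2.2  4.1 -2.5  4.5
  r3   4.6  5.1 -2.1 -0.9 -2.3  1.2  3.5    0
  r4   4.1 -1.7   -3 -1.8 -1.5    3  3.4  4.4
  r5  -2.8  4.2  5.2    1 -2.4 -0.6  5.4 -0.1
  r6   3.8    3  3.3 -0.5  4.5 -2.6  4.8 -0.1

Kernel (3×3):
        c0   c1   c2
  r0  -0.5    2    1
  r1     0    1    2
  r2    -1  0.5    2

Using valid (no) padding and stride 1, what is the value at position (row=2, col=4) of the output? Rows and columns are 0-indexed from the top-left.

The receptive field on the input at this output position is [2.2 4.1 -2.5 / -2.3 1.2 3.5 / -1.5 3 3.4]. Elementwise product with the kernel and sum: 2.2·-0.5 + 4.1·2 + -2.5·1 + 1.2·1 + 3.5·2 + -1.5·-1 + 3·0.5 + 3.4·2.

22.6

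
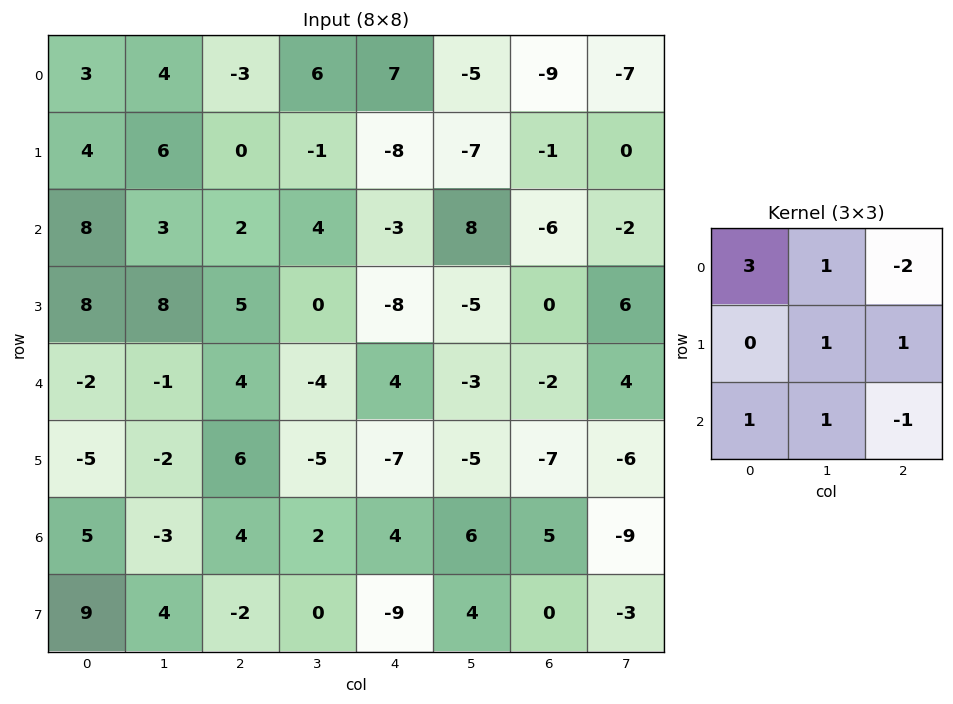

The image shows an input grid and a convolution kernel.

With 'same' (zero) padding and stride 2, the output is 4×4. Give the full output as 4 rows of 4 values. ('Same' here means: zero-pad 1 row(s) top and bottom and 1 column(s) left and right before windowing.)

5 10 0 -24
3 39 5 -41
-14 38 -4 -31
6 18 -15 -7

Output[0,0]: The receptive field on the zero-padded input at this output position is [0 0 0 / 0 3 4 / 0 4 6]. Elementwise product with the kernel and sum: 0·3 + 0·1 + 0·-2 + 3·1 + 4·1 + 0·1 + 4·1 + 6·-1.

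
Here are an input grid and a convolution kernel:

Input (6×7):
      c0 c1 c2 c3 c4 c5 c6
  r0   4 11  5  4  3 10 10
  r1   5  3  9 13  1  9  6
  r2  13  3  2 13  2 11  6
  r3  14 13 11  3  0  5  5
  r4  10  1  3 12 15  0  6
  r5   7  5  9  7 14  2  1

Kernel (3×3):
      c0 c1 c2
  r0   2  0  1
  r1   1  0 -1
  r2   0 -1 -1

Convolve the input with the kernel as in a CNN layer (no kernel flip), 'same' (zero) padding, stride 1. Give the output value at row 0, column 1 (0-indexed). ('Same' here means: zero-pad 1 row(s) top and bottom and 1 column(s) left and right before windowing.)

The receptive field on the zero-padded input at this output position is [0 0 0 / 4 11 5 / 5 3 9]. Elementwise product with the kernel and sum: 0·2 + 0·1 + 4·1 + 5·-1 + 3·-1 + 9·-1.

-13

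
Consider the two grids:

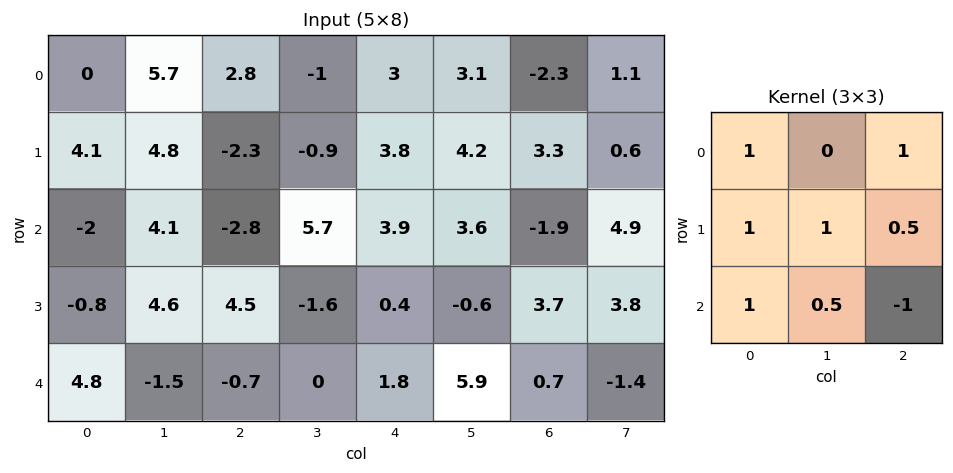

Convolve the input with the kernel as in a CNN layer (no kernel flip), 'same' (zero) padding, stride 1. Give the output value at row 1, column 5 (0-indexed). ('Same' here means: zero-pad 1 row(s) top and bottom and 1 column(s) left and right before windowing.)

The receptive field on the zero-padded input at this output position is [3 3.1 -2.3 / 3.8 4.2 3.3 / 3.9 3.6 -1.9]. Elementwise product with the kernel and sum: 3·1 + -2.3·1 + 3.8·1 + 4.2·1 + 3.3·0.5 + 3.9·1 + 3.6·0.5 + -1.9·-1.

17.95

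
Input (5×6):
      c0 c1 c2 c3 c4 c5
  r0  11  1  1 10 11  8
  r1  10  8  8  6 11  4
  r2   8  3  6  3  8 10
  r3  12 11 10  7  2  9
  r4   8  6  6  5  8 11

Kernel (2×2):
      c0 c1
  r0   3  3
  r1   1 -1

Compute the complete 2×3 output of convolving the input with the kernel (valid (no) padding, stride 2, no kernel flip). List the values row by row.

38 35 64
34 30 47

Output[0,0]: The receptive field on the input at this output position is [11 1 / 10 8]. Elementwise product with the kernel and sum: 11·3 + 1·3 + 10·1 + 8·-1.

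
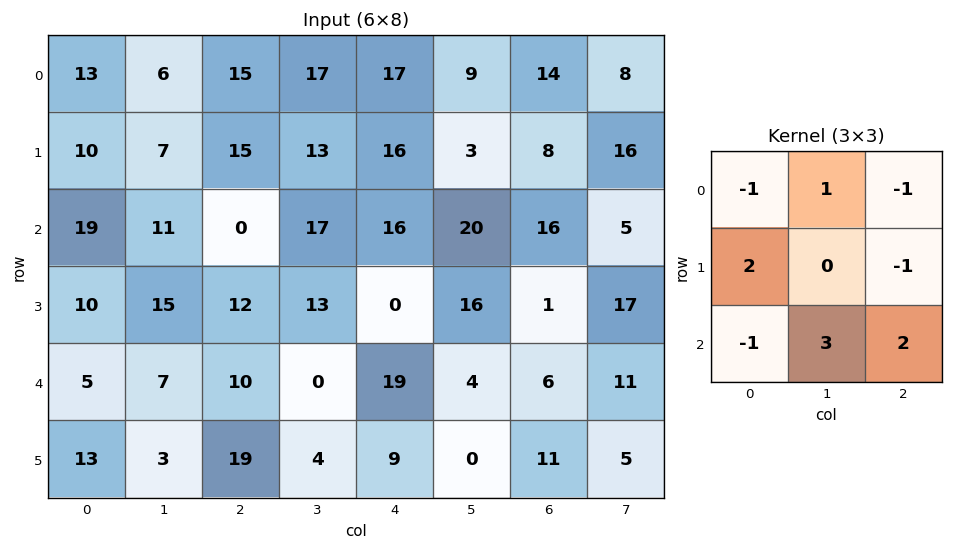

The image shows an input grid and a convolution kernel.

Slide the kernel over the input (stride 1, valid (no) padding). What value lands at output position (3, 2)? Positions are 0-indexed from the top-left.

The receptive field on the input at this output position is [12 13 0 / 10 0 19 / 19 4 9]. Elementwise product with the kernel and sum: 12·-1 + 13·1 + 0·-1 + 10·2 + 19·-1 + 19·-1 + 4·3 + 9·2.

13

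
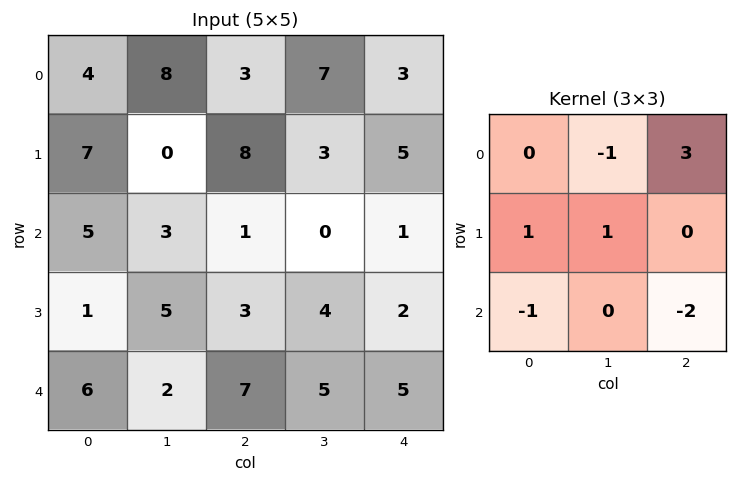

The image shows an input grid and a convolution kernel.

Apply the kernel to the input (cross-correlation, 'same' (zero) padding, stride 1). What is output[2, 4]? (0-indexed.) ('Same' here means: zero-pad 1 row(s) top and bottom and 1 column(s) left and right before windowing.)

-8

The receptive field on the zero-padded input at this output position is [3 5 0 / 0 1 0 / 4 2 0]. Elementwise product with the kernel and sum: 5·-1 + 0·3 + 0·1 + 1·1 + 4·-1 + 0·-2.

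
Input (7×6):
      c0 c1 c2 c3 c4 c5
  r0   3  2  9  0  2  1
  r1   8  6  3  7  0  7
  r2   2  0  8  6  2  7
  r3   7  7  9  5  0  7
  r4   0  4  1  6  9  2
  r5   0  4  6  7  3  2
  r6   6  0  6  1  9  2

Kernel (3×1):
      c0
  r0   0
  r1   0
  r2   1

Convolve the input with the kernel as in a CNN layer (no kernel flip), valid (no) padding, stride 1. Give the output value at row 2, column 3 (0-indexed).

6

The receptive field on the input at this output position is [6 / 5 / 6]. Elementwise product with the kernel and sum: 6·1.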